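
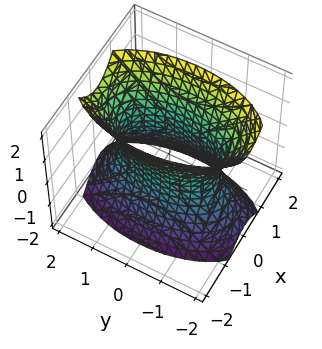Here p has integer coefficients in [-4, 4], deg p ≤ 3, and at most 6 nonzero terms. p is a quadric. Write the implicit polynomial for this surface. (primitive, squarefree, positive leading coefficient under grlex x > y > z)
The degree is 2 — one connected sheet with a waist; a quadric.
Symmetries: mirror symmetry x ↦ −x ⇒ only even powers of x; mirror symmetry y ↦ −y ⇒ only even powers of y; the z ↦ −z reflection is a symmetry, so z appears only in even powers.
Against the integer gridlines: no z-intercept at any integer in the box.
Together with the visible shape, these determine p as stated.

3*x^2 + y^2 - z^2 - 2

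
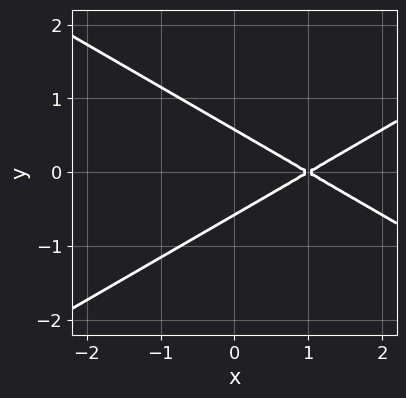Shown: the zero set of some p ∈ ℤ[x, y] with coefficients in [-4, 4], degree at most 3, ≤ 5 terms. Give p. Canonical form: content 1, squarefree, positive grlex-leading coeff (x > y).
x^2 - 3*y^2 - 2*x + 1

First, degree: a generic line meets the curve in up to 2 points, so deg p = 2.
Next, symmetries: the y ↦ −y reflection is a symmetry, so y appears only in even powers.
Then, from the visible intercepts: it meets the x-axis at x = 1 (among the integer gridlines).
Finally, assembling these constraints gives the stated polynomial.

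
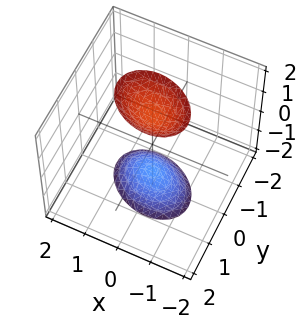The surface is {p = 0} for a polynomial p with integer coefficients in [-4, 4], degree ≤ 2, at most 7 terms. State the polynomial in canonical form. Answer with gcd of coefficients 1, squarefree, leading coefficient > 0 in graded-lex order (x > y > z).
2*x^2 + x*y + 3*y^2 - z^2 + 2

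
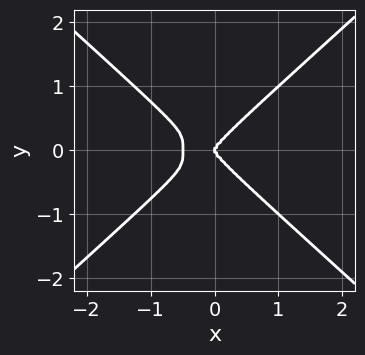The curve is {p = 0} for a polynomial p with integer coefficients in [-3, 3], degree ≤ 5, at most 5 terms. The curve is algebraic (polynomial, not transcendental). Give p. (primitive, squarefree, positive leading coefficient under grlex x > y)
2*x^4 - 3*y^4 + x^3

(a) deg p = 4. The shape is more complex than any degree-3 curve.
(b) Symmetries: it's symmetric under y → −y, forcing even powers of y.
(c) From the visible intercepts: one x-axis crossing is at x = 0; it meets the y-axis at y = 0 (among the integer gridlines).
(d) Solving for integer coefficients yields p as stated.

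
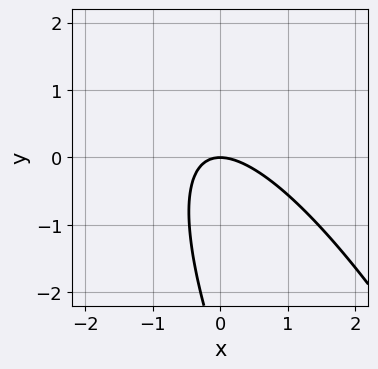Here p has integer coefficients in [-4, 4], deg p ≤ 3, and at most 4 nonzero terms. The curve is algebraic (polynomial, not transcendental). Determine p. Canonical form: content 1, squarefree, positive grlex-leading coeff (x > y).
3*x^2 + 3*x*y + y^2 + 3*y

deg p = 2. A generic line meets the curve in up to 2 points.
From the visible intercepts: it crosses the y-axis at the gridline y = 0; it meets the x-axis at x = 0 (among the integer gridlines).
Together with the visible shape, these determine p as stated.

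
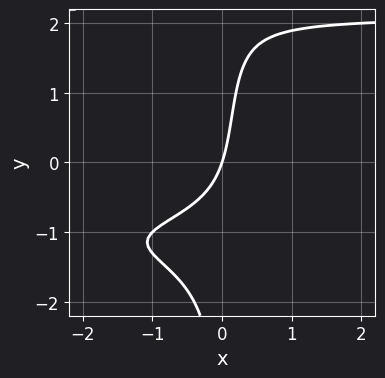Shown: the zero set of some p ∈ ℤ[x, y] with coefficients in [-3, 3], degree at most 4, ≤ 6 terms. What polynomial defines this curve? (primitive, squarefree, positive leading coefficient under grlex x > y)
Degree: no degree-3 curve has this shape, so deg p = 4.
From the visible intercepts: it meets the x-axis at x = 0 (among the integer gridlines); it crosses the y-axis at the gridline y = 0.
These observations pin down the coefficients.

x*y^3 - 3*x*y - 3*x + y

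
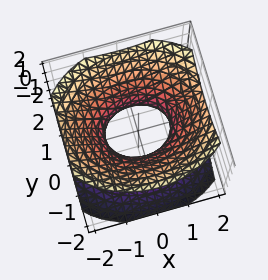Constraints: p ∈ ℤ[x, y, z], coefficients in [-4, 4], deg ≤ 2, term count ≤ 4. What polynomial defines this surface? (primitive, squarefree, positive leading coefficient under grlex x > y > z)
2*x^2 + 3*y^2 - 3*z^2 - 2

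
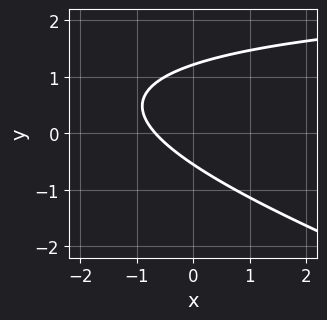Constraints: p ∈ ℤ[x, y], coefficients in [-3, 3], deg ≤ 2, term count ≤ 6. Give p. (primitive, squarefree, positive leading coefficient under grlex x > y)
(a) The degree is 2 — no degree-1 curve has this shape.
(b) The integer polynomial consistent with all of this is the stated p.

x*y + 3*y^2 - 3*x - 2*y - 2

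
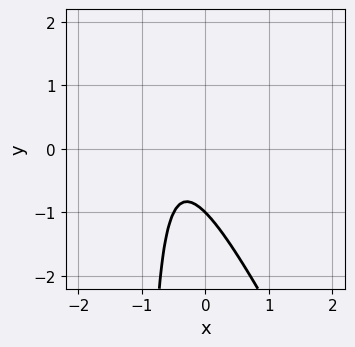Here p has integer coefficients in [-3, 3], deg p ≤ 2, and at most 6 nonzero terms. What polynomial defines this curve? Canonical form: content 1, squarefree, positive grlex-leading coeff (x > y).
1. Degree: a generic line meets the curve in up to 2 points, so deg p = 2.
2. Checking where it meets the axes: one y-axis crossing is at y = -1; no x-intercept at any integer in the box.
3. Putting this together gives p.

2*x^2 + x*y + 2*x + y + 1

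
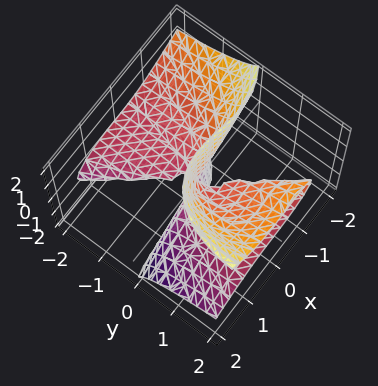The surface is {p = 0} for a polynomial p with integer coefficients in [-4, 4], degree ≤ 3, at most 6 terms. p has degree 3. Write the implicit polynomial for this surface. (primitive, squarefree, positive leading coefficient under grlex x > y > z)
x^3 + x^2*z + y^2*z - 2*y*z^2

First, deg p = 3.
Then, checking where it meets the axes: one x-axis crossing is at x = 0; every point of the y-axis in the box is on the surface; the visible z-axis segment lies entirely on the surface.
Finally, matching integer coefficients to the picture gives p.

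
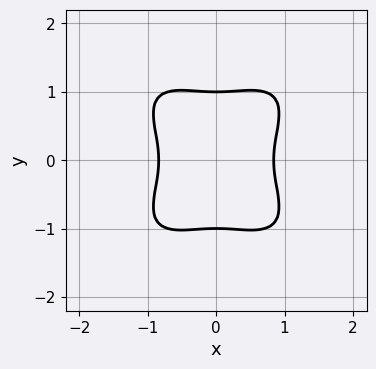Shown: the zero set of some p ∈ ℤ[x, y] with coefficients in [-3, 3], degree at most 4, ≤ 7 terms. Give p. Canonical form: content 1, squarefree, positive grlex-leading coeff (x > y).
Degree: the shape is more complex than any degree-3 curve, so deg p = 4.
Symmetries: mirror symmetry y ↦ −y ⇒ only even powers of y; the x ↦ −x reflection is a symmetry, so x appears only in even powers.
Against the integer gridlines: the y-axis gridline crossings are at y ∈ {-1, 1}.
These observations pin down the coefficients.

2*x^4 - x^2*y^2 + 2*y^4 - y^2 - 1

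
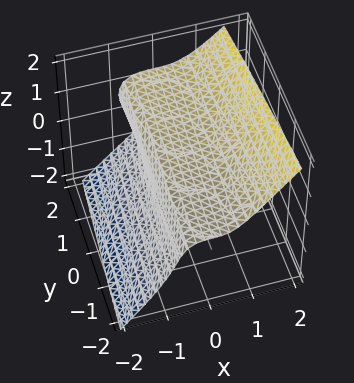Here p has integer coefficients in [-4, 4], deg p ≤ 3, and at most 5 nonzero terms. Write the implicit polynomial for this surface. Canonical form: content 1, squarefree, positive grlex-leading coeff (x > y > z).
1. Degree: the shape is more complex than any degree-2 surface, so deg p = 3.
2. Reading off the gridlines: it misses every integer gridline on the y-axis.
3. Solving for integer coefficients yields p as stated.

3*x^3 - 2*z^3 + y*z + 1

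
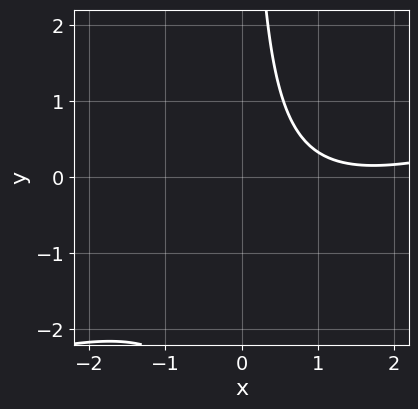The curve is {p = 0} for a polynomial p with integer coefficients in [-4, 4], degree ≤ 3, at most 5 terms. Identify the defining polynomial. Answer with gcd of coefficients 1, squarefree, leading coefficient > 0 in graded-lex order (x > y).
First, deg p = 2. No degree-1 curve has this shape.
Then, from the axis intercepts and sections: it misses every integer gridline on the y-axis; no x-intercept at any integer in the box.
Finally, solving for integer coefficients yields p as stated.

x^2 - 3*x*y - 3*x + 3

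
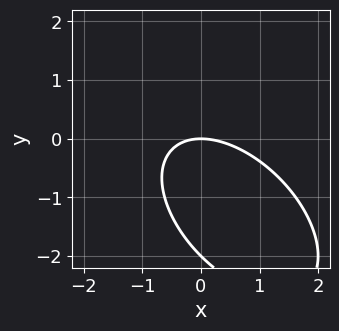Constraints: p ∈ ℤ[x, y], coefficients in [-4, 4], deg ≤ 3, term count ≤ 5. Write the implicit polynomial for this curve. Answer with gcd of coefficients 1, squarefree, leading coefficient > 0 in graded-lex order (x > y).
x^2 + x*y + y^2 + 2*y

First, deg p = 2. A generic line meets the curve in up to 2 points.
Next, observable constraints: the y-axis gridline crossings are at y ∈ {-2, 0}; it crosses the x-axis at the gridline x = 0.
Finally, putting this together gives p.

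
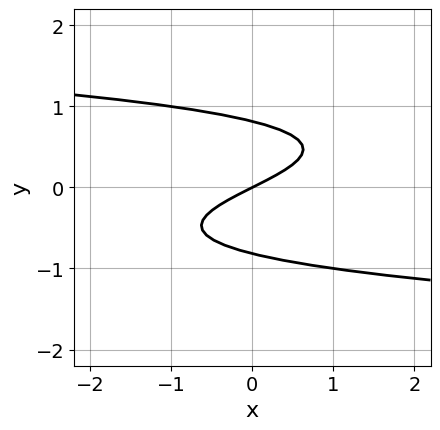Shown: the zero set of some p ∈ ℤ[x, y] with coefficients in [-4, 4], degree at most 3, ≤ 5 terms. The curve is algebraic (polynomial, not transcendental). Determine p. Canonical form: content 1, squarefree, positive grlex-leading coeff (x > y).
3*y^3 + x - 2*y

(a) Degree: the shape is more complex than any degree-2 curve, so deg p = 3.
(b) From the axis intercepts and sections: one y-axis crossing is at y = 0; it crosses the x-axis at the gridline x = 0.
(c) Assembling these constraints gives the stated polynomial.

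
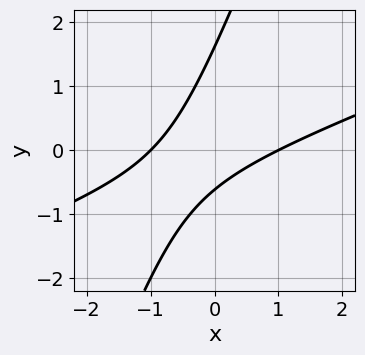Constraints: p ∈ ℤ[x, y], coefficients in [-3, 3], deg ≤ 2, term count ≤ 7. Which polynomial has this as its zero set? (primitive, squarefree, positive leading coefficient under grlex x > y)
(a) deg p = 2. The shape is more complex than any degree-1 curve.
(b) Reading off the gridlines: the x-axis gridline crossings are at x ∈ {-1, 1}.
(c) Solving for integer coefficients yields p as stated.

x^2 - 3*x*y + y^2 - y - 1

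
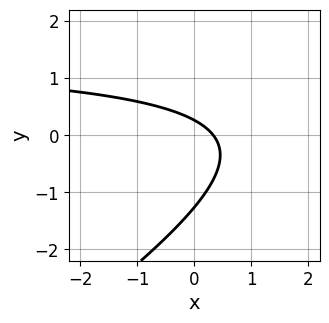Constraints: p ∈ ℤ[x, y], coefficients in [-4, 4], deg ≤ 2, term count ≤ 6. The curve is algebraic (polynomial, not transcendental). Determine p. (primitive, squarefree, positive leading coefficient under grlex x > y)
First, the degree is 2 — no degree-1 curve has this shape.
Finally, putting this together gives p.

2*x*y - 3*y^2 - 3*x - 3*y + 1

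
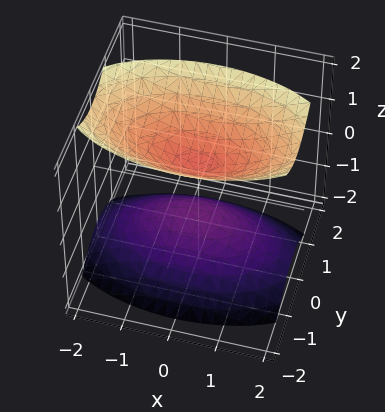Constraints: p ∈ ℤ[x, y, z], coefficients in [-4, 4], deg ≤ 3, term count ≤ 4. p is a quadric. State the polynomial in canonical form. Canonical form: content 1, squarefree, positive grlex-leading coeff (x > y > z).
x^2 + 3*y^2 - 2*z^2 + 1

1. The picture has 2 separate pieces.
2. deg p = 2.
3. Symmetries: mirror symmetry z ↦ −z ⇒ only even powers of z; mirror symmetry y ↦ −y ⇒ only even powers of y; the x ↦ −x reflection is a symmetry, so x appears only in even powers.
4. Checking where it meets the axes: the surface avoids every integer x-axis point in the box; it misses every integer gridline on the y-axis.
5. Assembling these constraints gives the stated polynomial.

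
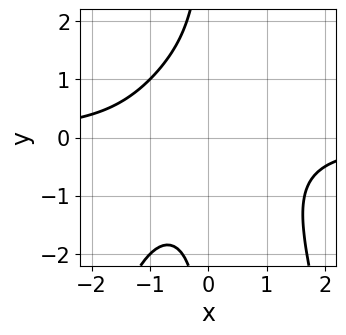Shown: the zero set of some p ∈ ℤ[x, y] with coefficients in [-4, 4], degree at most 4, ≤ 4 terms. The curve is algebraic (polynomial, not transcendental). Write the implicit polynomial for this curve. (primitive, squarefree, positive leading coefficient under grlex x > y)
First, degree: the shape is more complex than any degree-3 curve, so deg p = 4.
Next, checking where it meets the axes: it misses every integer gridline on the y-axis; it misses every integer gridline on the x-axis.
Finally, these observations pin down the coefficients.

2*x^3*y + 2*x*y^2 + x^2 + 3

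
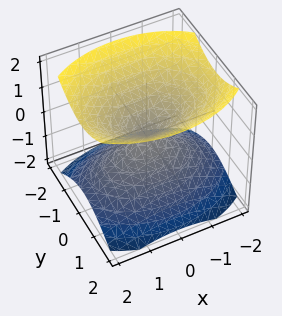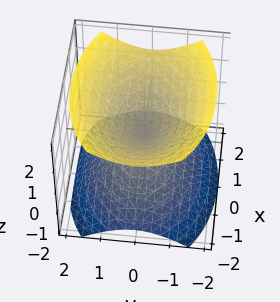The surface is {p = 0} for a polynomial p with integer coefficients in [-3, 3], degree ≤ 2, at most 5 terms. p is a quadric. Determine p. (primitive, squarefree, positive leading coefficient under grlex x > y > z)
x^2 + 2*y^2 - 2*z^2

The picture has 2 separate pieces. Treating them together as one polynomial.
deg p = 2. Two nappes meeting at a single point; a quadric.
Symmetries: it's symmetric under x → −x, forcing even powers of x; mirror symmetry z ↦ −z ⇒ only even powers of z; it's symmetric under y → −y, forcing even powers of y.
Checking where it meets the axes: one y-axis crossing is at y = 0; it meets the z-axis at z = 0 (among the integer gridlines); it meets the x-axis at x = 0 (among the integer gridlines).
Solving for integer coefficients yields p as stated.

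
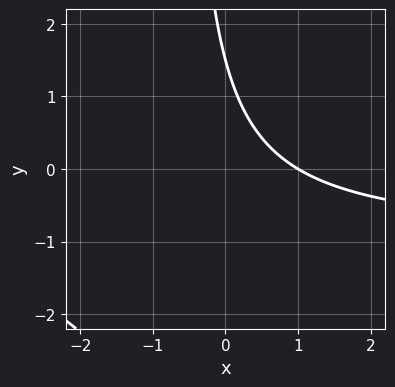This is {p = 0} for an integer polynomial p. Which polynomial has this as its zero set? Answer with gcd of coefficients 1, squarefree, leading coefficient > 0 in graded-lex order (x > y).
1. The degree is 2 — no degree-1 curve has this shape.
2. Against the integer gridlines: it meets the x-axis at x = 1 (among the integer gridlines).
3. Matching integer coefficients to the picture gives p.

3*x*y + 3*x + 2*y - 3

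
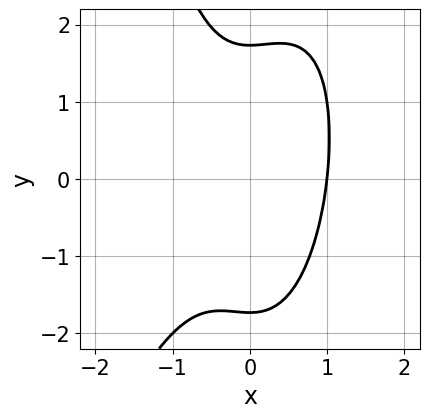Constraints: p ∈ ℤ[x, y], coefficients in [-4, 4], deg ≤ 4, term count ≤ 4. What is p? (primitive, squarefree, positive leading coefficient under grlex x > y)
First, deg p = 3. No degree-2 curve has this shape.
Then, from the visible intercepts: one x-axis crossing is at x = 1.
Finally, solving for integer coefficients yields p as stated.

3*x^3 - x^2*y + y^2 - 3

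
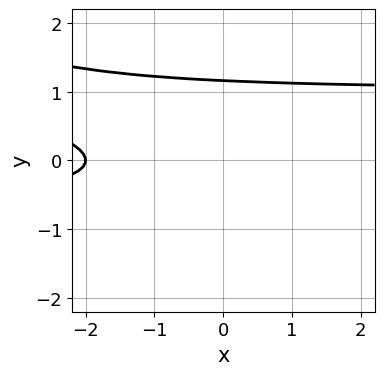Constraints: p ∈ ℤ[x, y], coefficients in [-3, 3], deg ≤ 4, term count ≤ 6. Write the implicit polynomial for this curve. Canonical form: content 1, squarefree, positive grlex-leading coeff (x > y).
x*y^2 + 3*y^3 - 2*y^2 - x - 2

(a) Degree: the shape is more complex than any degree-2 curve, so deg p = 3.
(b) Observable constraints: it meets the x-axis at x = -2 (among the integer gridlines).
(c) Putting this together gives p.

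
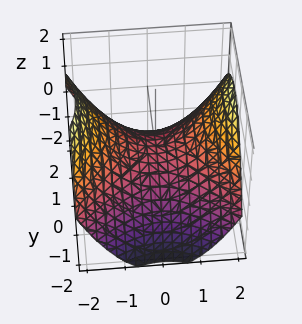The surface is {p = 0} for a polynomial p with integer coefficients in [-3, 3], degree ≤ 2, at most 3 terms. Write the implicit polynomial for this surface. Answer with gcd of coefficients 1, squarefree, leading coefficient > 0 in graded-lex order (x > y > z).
x^2 - y^2 - 2*z

(a) deg p = 2. A hyperbolic paraboloid; a quadric.
(b) Symmetries: mirror symmetry x ↦ −x ⇒ only even powers of x; mirror symmetry y ↦ −y ⇒ only even powers of y.
(c) Observable constraints: one z-axis crossing is at z = 0; it meets the x-axis at x = 0 (among the integer gridlines); one y-axis crossing is at y = 0.
(d) These observations pin down the coefficients.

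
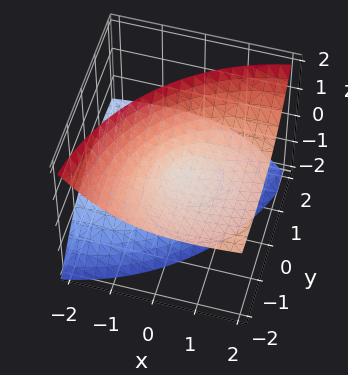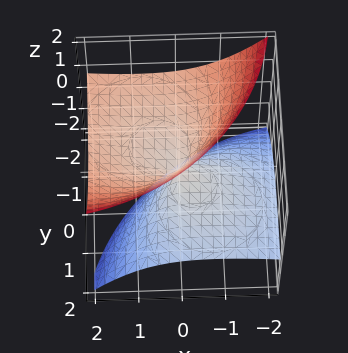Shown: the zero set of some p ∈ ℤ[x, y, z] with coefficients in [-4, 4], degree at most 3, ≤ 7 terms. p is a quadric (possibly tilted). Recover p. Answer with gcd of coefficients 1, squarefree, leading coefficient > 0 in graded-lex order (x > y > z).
x^2 - 3*x*z + y^2 + 3*y*z - 2*z^2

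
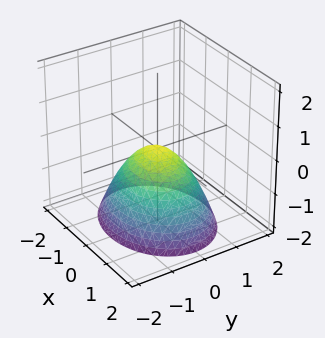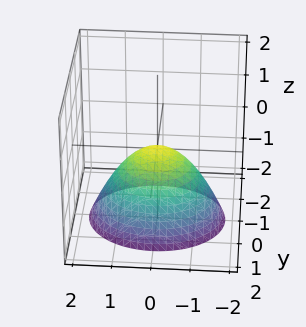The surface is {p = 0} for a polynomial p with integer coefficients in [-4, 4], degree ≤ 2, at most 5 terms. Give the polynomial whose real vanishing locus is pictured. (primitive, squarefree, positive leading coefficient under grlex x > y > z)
2*x^2 + 3*y^2 + 3*z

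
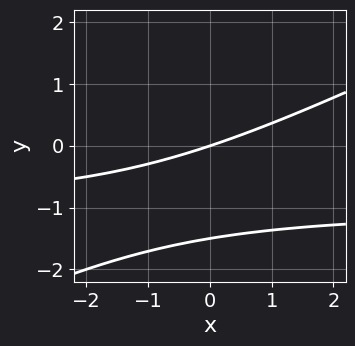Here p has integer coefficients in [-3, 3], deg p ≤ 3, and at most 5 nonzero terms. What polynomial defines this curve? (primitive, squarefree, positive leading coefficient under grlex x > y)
x*y - 2*y^2 + x - 3*y

(a) The degree is 2 — no degree-1 curve has this shape.
(b) Against the integer gridlines: it meets the y-axis at y = 0 (among the integer gridlines); it meets the x-axis at x = 0 (among the integer gridlines).
(c) Together with the visible shape, these determine p as stated.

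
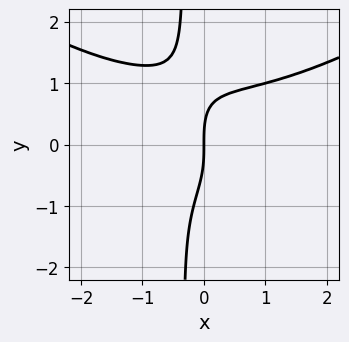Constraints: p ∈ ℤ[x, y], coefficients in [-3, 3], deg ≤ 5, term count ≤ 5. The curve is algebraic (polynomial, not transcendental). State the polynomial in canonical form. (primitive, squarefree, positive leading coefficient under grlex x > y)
deg p = 4. The shape is more complex than any degree-3 curve.
From the visible intercepts: it meets the x-axis at x = 0 (among the integer gridlines); it meets the y-axis at y = 0 (among the integer gridlines).
Assembling these constraints gives the stated polynomial.

x^3*y - 3*x*y^3 - y^3 + 3*x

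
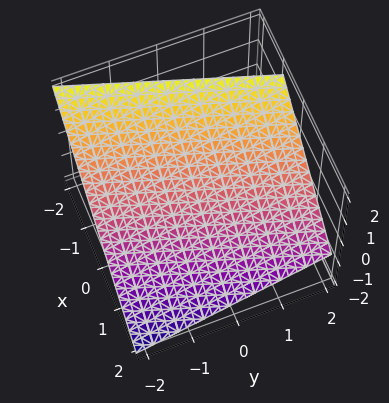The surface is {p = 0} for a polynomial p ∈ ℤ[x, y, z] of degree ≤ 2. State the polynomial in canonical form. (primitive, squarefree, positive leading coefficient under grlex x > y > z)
(a) The degree is 1 — every cross-section is a straight line — this is a plane.
(b) From the visible intercepts: one y-axis crossing is at y = -2.
(c) Solving for integer coefficients yields p as stated.

3*x - y + 3*z - 2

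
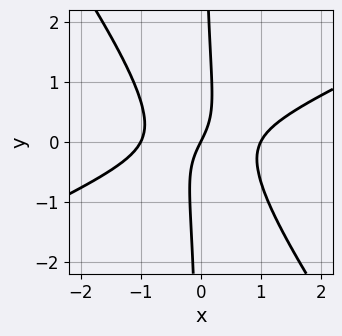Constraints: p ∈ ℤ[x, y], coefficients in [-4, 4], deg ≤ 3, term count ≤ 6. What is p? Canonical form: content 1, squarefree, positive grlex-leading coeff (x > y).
2*x^3 - 3*x^2*y - 3*x*y^2 - 2*x + y

Degree: a generic line meets the curve in up to 3 points, so deg p = 3.
Reading off the gridlines: the x-axis gridline crossings are at x ∈ {-1, 0, 1}; it meets the y-axis at y = 0 (among the integer gridlines).
Assembling these constraints gives the stated polynomial.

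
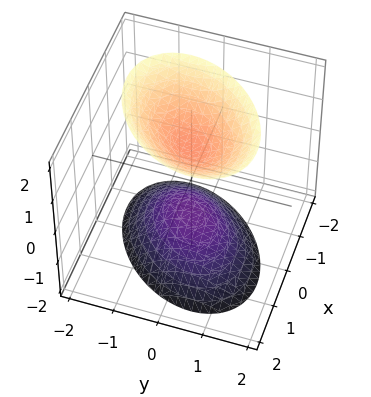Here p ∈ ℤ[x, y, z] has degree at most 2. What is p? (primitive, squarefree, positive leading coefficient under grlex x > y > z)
3*x^2 - 2*x*y + 3*y^2 - 2*z^2 + 2

(a) There are 2 components. They look like related sheets of one shape, so recover p as a whole.
(b) The degree is 2 — the shape is more complex than any degree-1 surface.
(c) Checking where it meets the axes: it misses every integer gridline on the y-axis; the surface avoids every integer x-axis point in the box; among the integer gridlines, it crosses the z-axis at z ∈ {-1, 1}.
(d) The integer polynomial consistent with all of this is the stated p.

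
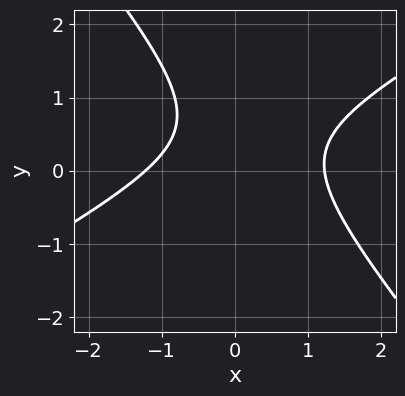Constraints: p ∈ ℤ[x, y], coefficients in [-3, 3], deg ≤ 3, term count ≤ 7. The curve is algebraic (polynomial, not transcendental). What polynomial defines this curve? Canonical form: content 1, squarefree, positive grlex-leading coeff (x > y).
(a) Degree: a generic line meets the curve in up to 2 points, so deg p = 2.
(b) From the axis intercepts and sections: the curve avoids every integer y-axis point in the box.
(c) Putting this together gives p.

2*x^2 - 2*x*y - 3*y^2 + 3*y - 3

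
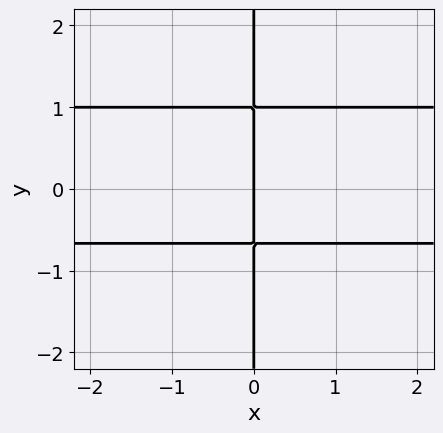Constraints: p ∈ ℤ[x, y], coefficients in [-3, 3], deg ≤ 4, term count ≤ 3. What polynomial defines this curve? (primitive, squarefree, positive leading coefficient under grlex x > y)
3*x*y^2 - x*y - 2*x

First, the degree is 3 — the shape is more complex than any degree-2 curve.
Then, from the axis intercepts and sections: one x-axis crossing is at x = 0; the visible y-axis segment lies entirely on the curve.
Finally, the integer polynomial consistent with all of this is the stated p.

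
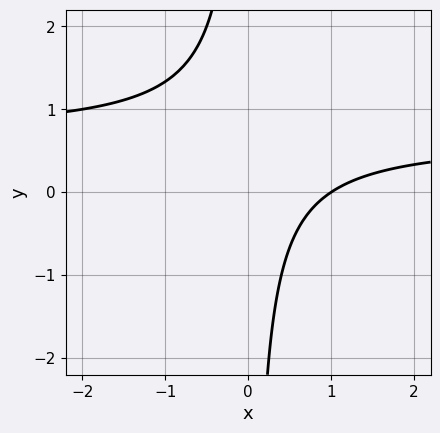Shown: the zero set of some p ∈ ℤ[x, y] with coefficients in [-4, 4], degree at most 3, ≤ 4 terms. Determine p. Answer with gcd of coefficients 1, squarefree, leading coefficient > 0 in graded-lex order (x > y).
3*x*y - 2*x + 2

(a) The degree is 2 — no degree-1 curve has this shape.
(b) Against the integer gridlines: one x-axis crossing is at x = 1; the curve avoids every integer y-axis point in the box.
(c) Matching integer coefficients to the picture gives p.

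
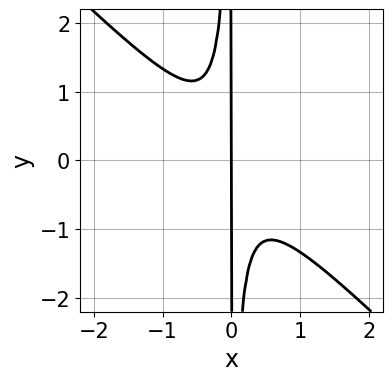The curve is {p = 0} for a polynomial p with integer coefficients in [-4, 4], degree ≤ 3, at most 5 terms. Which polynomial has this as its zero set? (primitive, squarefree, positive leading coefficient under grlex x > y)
3*x^3 + 3*x^2*y + x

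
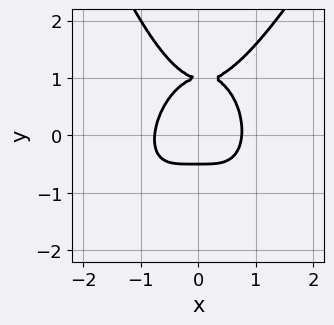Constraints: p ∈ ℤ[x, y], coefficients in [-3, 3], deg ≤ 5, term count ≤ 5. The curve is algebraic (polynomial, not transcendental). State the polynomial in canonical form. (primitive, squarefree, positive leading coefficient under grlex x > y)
First, deg p = 4.
Then, from the visible intercepts: it meets the y-axis at y = 1 (among the integer gridlines).
Finally, fitting integer coefficients to these (and the overall shape) gives p.

3*x^4 - x^3*y - 2*y^3 + 3*y^2 - 1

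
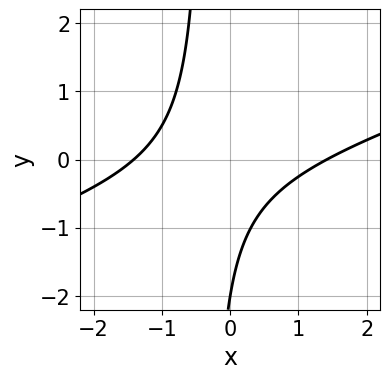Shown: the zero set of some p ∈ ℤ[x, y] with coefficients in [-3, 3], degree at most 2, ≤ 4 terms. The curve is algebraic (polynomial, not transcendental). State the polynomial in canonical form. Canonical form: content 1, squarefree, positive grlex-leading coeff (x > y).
x^2 - 3*x*y - y - 2

(a) The degree is 2 — the shape is more complex than any degree-1 curve.
(b) From the visible intercepts: it crosses the y-axis at the gridline y = -2.
(c) Matching integer coefficients to the picture gives p.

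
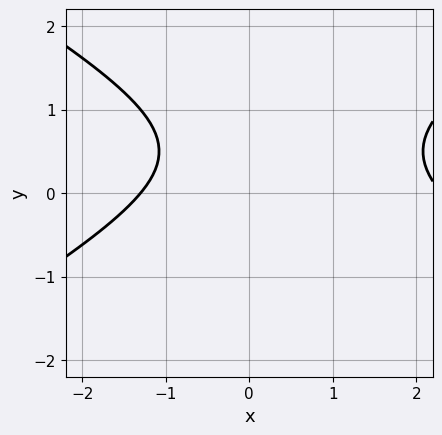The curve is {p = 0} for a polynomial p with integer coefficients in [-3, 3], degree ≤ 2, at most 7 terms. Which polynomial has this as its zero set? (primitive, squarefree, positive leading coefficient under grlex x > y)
x^2 - 3*y^2 - x + 3*y - 3

1. Degree: the shape is more complex than any degree-1 curve, so deg p = 2.
2. From the axis intercepts and sections: no y-intercept at any integer in the box.
3. The integer polynomial consistent with all of this is the stated p.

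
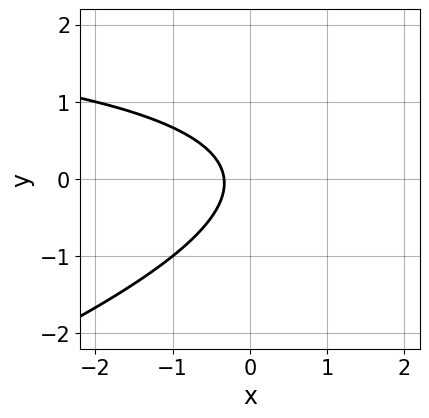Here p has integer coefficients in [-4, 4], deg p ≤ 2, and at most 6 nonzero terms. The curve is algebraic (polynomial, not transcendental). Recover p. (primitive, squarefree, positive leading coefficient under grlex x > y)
x*y - 3*y^2 - 3*x - 1

The degree is 2 — no degree-1 curve has this shape.
Checking where it meets the axes: no y-intercept at any integer in the box.
Putting this together gives p.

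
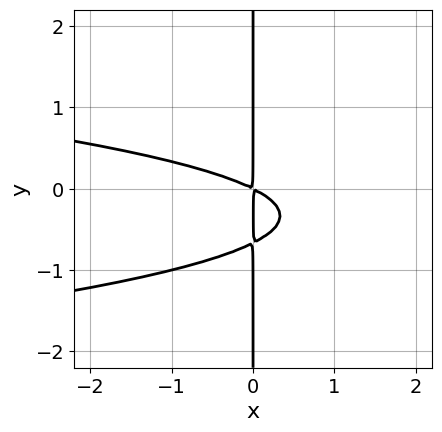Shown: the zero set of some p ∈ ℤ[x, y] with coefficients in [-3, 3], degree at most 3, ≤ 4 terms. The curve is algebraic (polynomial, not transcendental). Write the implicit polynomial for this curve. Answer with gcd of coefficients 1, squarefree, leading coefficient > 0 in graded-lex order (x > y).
1. Degree: a generic line meets the curve in up to 3 points, so deg p = 3.
2. Reading off the gridlines: the visible y-axis segment lies entirely on the curve.
3. Putting this together gives p.

3*x*y^2 + x^2 + 2*x*y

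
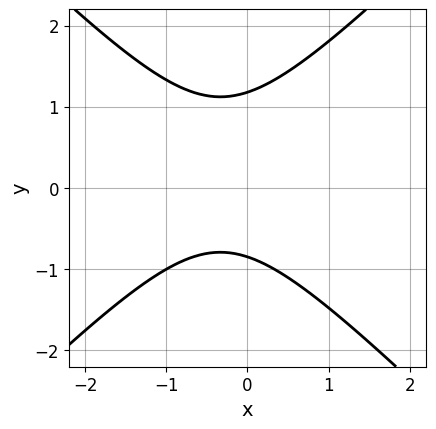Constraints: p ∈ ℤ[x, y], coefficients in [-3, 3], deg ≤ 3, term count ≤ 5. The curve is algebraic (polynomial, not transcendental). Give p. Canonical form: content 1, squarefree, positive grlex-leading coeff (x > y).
(a) deg p = 2. A generic line meets the curve in up to 2 points.
(b) From the axis intercepts and sections: no x-intercept at any integer in the box.
(c) Putting this together gives p.

3*x^2 - 3*y^2 + 2*x + y + 3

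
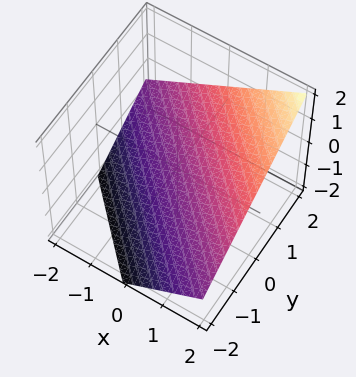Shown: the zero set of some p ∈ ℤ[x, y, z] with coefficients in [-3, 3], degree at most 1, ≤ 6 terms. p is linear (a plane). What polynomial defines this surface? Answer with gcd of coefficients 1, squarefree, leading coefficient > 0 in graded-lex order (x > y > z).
2*x + 2*y - 3*z - 2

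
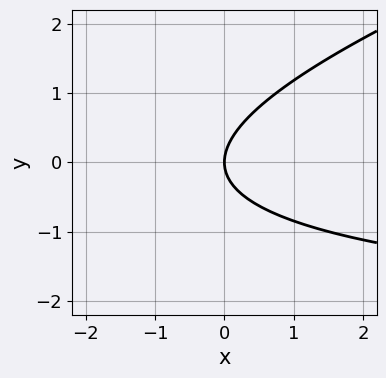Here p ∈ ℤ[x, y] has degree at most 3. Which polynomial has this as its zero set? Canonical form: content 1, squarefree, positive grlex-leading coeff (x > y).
Degree: a generic line meets the curve in up to 2 points, so deg p = 2.
Checking where it meets the axes: one y-axis crossing is at y = 0; one x-axis crossing is at x = 0.
Together with the visible shape, these determine p as stated.

x*y - 3*y^2 + 3*x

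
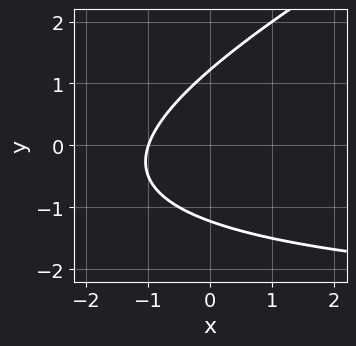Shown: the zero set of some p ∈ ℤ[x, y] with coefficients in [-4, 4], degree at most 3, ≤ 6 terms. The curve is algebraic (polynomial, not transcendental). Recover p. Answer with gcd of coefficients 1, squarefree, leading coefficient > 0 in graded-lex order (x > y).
x*y - 2*y^2 + 3*x + 3

Degree: a generic line meets the curve in up to 2 points, so deg p = 2.
Reading off the gridlines: it meets the x-axis at x = -1 (among the integer gridlines).
These observations pin down the coefficients.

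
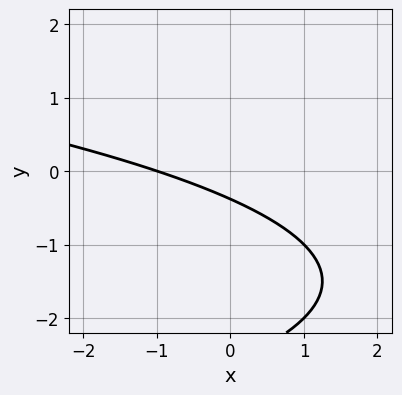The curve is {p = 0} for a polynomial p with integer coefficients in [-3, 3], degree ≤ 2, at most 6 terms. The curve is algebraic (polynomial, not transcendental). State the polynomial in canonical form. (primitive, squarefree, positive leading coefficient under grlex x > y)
First, the degree is 2 — no degree-1 curve has this shape.
Next, from the visible intercepts: one x-axis crossing is at x = -1.
Finally, these observations pin down the coefficients.

y^2 + x + 3*y + 1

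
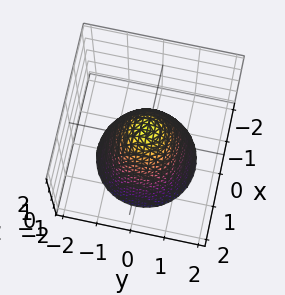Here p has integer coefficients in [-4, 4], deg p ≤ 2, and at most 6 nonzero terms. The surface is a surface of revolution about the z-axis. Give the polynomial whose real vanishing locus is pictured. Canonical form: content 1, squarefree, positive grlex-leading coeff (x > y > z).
3*x^2 + 3*y^2 + 2*z - 2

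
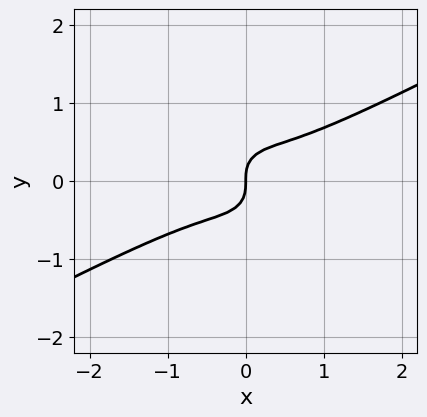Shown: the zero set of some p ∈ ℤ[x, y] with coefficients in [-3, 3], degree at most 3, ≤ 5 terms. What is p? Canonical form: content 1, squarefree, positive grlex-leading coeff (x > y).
1. deg p = 3.
2. Against the integer gridlines: it meets the y-axis at y = 0 (among the integer gridlines); it meets the x-axis at x = 0 (among the integer gridlines).
3. Matching integer coefficients to the picture gives p.

2*x^3 - 3*x^2*y - 3*y^3 + x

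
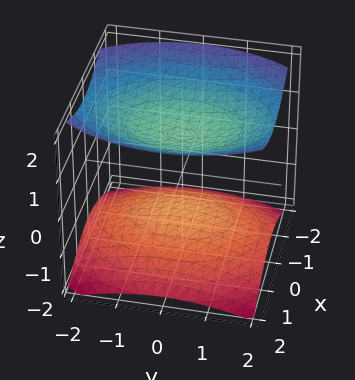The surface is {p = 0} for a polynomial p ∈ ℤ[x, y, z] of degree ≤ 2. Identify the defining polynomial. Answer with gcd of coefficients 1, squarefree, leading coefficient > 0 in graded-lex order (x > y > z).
2*x^2 + y^2 - 3*z^2 + 3

(a) The picture has 2 separate pieces. Treating them together as one polynomial.
(b) deg p = 2. Two sheets facing apart; a quadric.
(c) Symmetries: the y ↦ −y reflection is a symmetry, so y appears only in even powers; mirror symmetry x ↦ −x ⇒ only even powers of x; mirror symmetry z ↦ −z ⇒ only even powers of z.
(d) Against the integer gridlines: no x-intercept at any integer in the box; it misses every integer gridline on the y-axis; among the integer gridlines, it crosses the z-axis at z ∈ {-1, 1}.
(e) Assembling these constraints gives the stated polynomial.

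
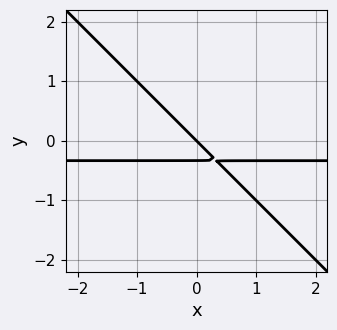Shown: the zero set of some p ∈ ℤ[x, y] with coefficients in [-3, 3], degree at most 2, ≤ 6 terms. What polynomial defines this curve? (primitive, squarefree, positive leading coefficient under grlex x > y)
First, deg p = 2. The shape is more complex than any degree-1 curve.
Next, from the visible intercepts: it meets the y-axis at y = 0 (among the integer gridlines); it crosses the x-axis at the gridline x = 0.
Finally, assembling these constraints gives the stated polynomial.

3*x*y + 3*y^2 + x + y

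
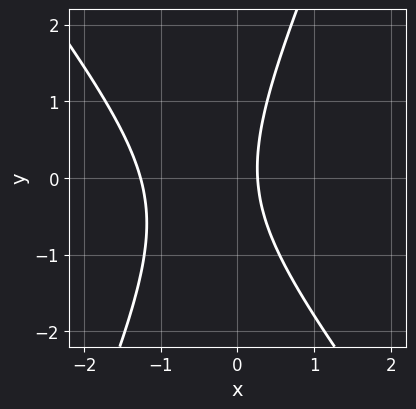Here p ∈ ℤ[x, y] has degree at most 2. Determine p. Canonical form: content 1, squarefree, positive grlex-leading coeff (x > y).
1. deg p = 2. No degree-1 curve has this shape.
2. Against the integer gridlines: the curve avoids every integer y-axis point in the box.
3. The integer polynomial consistent with all of this is the stated p.

3*x^2 + x*y - y^2 + 3*x - 1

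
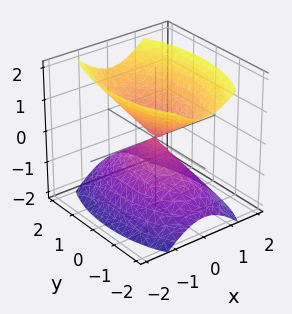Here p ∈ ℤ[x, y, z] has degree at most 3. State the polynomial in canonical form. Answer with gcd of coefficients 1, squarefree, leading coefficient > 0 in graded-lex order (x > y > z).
3*x^2 + y^2 - 2*z^2

I count 2 distinct pieces. They look like related sheets of one shape, so recover p as a whole.
Degree: two nappes meeting at a single point; a quadric, so deg p = 2.
Symmetries: it's symmetric under y → −y, forcing even powers of y; the z ↦ −z reflection is a symmetry, so z appears only in even powers; the x ↦ −x reflection is a symmetry, so x appears only in even powers.
Checking where it meets the axes: it meets the z-axis at z = 0 (among the integer gridlines); it meets the x-axis at x = 0 (among the integer gridlines); one y-axis crossing is at y = 0.
Matching integer coefficients to the picture gives p.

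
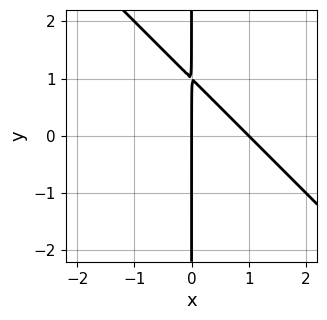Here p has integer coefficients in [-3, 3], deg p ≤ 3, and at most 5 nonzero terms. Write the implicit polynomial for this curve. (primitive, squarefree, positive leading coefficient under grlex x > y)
x^2 + x*y - x

(a) deg p = 2.
(b) Against the integer gridlines: the x-axis gridline crossings are at x ∈ {0, 1}; every point of the y-axis in the box is on the curve.
(c) Solving for integer coefficients yields p as stated.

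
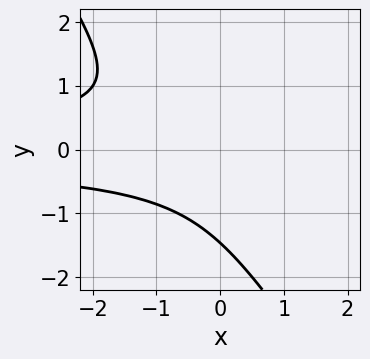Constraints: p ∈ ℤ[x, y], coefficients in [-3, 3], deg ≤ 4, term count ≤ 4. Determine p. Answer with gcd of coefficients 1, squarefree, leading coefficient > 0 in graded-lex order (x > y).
First, degree: no degree-2 curve has this shape, so deg p = 3.
Next, observable constraints: no x-intercept at any integer in the box.
Finally, solving for integer coefficients yields p as stated.

3*x*y^2 + 2*y^3 + 2*y^2 + 2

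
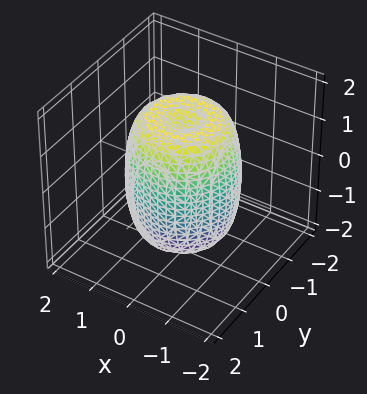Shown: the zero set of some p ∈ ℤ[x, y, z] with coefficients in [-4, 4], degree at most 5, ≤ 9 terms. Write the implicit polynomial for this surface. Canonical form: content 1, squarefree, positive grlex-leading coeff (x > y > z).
2*x^4 + 4*x^2*y^2 + 2*y^4 - 2*x^2 - 2*y^2 + z^2 - 2

(a) The degree is 4 — a generic line meets the surface in up to 4 points.
(b) By symmetry, the surface is invariant under rotation about z: p = q(x² + y², z).
(c) Observable constraints: a circular section at z = 1 has radius between 1 and 2.
(d) Fitting integer coefficients to these (and the overall shape) gives p.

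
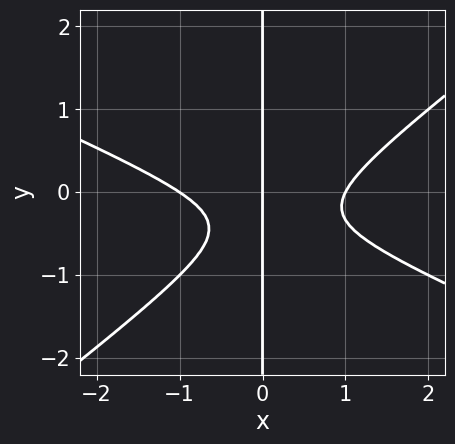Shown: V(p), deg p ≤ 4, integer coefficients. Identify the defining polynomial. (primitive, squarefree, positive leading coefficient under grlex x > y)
x^3 + x^2*y - 3*x*y^2 - 2*x*y - x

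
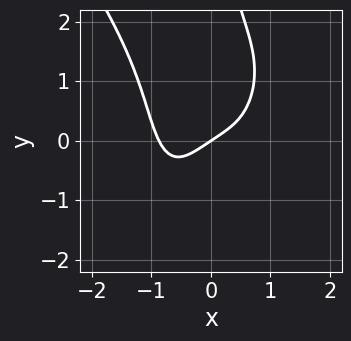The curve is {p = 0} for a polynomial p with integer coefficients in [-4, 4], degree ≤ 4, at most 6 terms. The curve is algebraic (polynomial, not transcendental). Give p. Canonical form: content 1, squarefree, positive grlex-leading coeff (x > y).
1. Degree: a generic line meets the curve in up to 4 points, so deg p = 4.
2. Checking where it meets the axes: it crosses the y-axis at the gridline y = 0; it crosses the x-axis at the gridline x = 0.
3. Matching integer coefficients to the picture gives p.

3*x^4 + x*y^3 + 2*x - 3*y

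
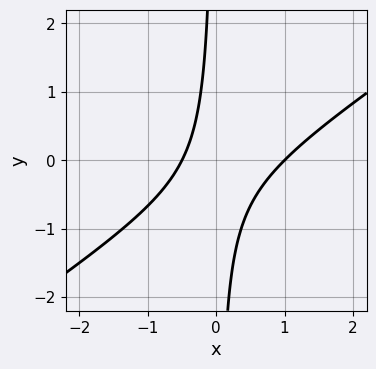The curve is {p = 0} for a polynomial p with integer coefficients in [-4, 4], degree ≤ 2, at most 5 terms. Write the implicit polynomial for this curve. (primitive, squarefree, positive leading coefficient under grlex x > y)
1. The degree is 2 — the shape is more complex than any degree-1 curve.
2. Checking where it meets the axes: the curve avoids every integer y-axis point in the box; it crosses the x-axis at the gridline x = 1.
3. Together with the visible shape, these determine p as stated.

2*x^2 - 3*x*y - x - 1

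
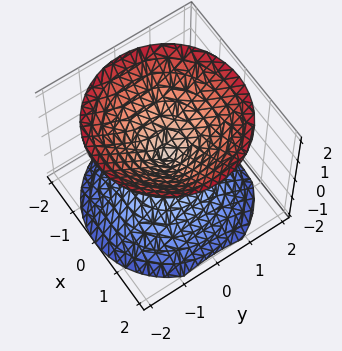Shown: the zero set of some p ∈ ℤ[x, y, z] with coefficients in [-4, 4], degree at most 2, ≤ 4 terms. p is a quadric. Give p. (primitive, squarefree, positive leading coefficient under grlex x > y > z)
x^2 + y^2 - z^2

(a) The picture has 2 separate pieces. They look like related sheets of one shape, so recover p as a whole.
(b) deg p = 2. Two nappes meeting at a single point; a quadric.
(c) Symmetry: the surface is invariant under rotation about z: p = q(x² + y², z); it's symmetric under z → −z, forcing even powers of z.
(d) From the visible intercepts: it meets the x-axis at x = 0 (among the integer gridlines); it meets the z-axis at z = 0 (among the integer gridlines); it meets the y-axis at y = 0 (among the integer gridlines); a circular section at z = 1 has radius exactly 1.
(e) Putting this together gives p.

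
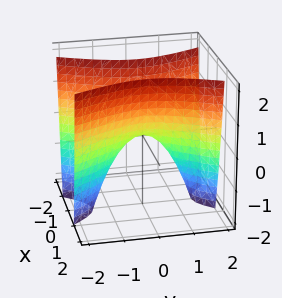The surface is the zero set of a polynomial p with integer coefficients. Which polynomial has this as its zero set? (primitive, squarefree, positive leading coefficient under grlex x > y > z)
3*x^2 - y^2 - z

(a) deg p = 2.
(b) Symmetries: it's symmetric under x → −x, forcing even powers of x; it's symmetric under y → −y, forcing even powers of y.
(c) Against the integer gridlines: it crosses the x-axis at the gridline x = 0; it meets the z-axis at z = 0 (among the integer gridlines); it crosses the y-axis at the gridline y = 0.
(d) Putting this together gives p.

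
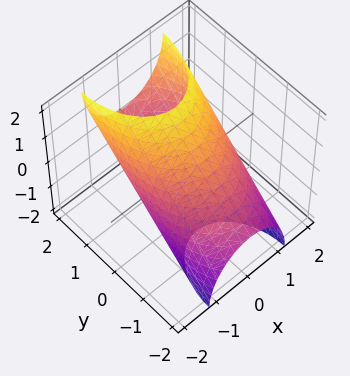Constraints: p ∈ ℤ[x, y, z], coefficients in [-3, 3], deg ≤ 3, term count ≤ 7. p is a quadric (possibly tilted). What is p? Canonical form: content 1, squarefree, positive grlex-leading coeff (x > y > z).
1. deg p = 2.
2. Putting this together gives p.

2*x^2 + y^2 - 2*y*z + z^2 - 3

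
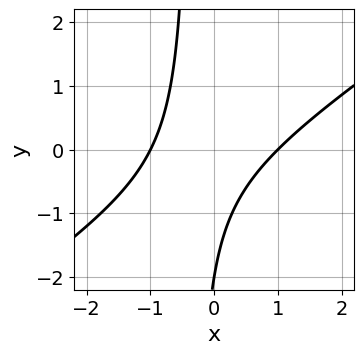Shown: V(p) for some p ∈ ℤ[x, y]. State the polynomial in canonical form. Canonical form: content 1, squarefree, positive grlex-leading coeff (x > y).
2*x^2 - 3*x*y - y - 2

1. Degree: a generic line meets the curve in up to 2 points, so deg p = 2.
2. Reading off the gridlines: it crosses the y-axis at the gridline y = -2; among the integer gridlines, it crosses the x-axis at x ∈ {-1, 1}.
3. Matching integer coefficients to the picture gives p.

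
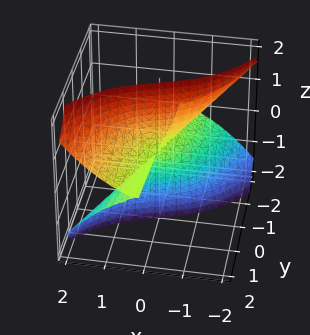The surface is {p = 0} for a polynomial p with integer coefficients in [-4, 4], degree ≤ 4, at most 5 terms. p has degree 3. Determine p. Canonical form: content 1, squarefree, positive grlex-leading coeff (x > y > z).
(a) deg p = 3.
(b) Checking where it meets the axes: it crosses the x-axis at the gridline x = 0; every point of the z-axis in the box is on the surface; every point of the y-axis in the box is on the surface.
(c) These observations pin down the coefficients.

x^3 + x*z^2 - 3*y*z^2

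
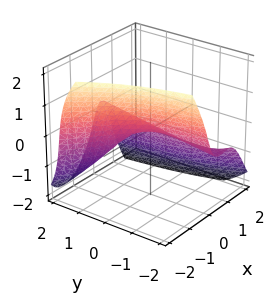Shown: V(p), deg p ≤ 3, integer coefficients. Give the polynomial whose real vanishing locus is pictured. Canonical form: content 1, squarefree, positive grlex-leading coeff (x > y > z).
3*x^3 + 3*x^2*y + z^3 - 2*x*y + 2*z

First, deg p = 3.
Next, from the visible intercepts: one x-axis crossing is at x = 0; the visible y-axis segment lies entirely on the surface; one z-axis crossing is at z = 0.
Finally, the integer polynomial consistent with all of this is the stated p.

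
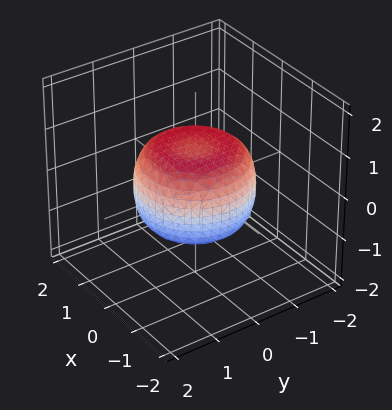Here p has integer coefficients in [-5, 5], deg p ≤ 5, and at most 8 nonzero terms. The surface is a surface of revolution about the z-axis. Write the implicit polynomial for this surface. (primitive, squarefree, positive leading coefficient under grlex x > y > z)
Degree: the shape is more complex than any degree-3 surface, so deg p = 4.
Symmetries: the z-axis is an axis of rotation, so x and y enter only as x² + y².
Observable constraints: a circular section at z = 0 has radius between 1 and 2.
Matching integer coefficients to the picture gives p.

2*x^4 + 4*x^2*y^2 + 2*y^4 - 2*x^2 - 2*y^2 + 3*z^2 - 2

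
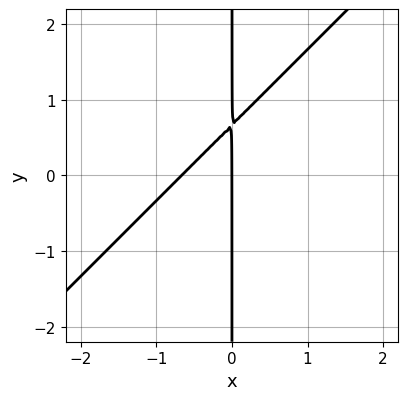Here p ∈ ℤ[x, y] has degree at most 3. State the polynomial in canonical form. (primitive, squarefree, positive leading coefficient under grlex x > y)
(a) The degree is 2 — a generic line meets the curve in up to 2 points.
(b) Against the integer gridlines: one x-axis crossing is at x = 0; every point of the y-axis in the box is on the curve.
(c) Together with the visible shape, these determine p as stated.

3*x^2 - 3*x*y + 2*x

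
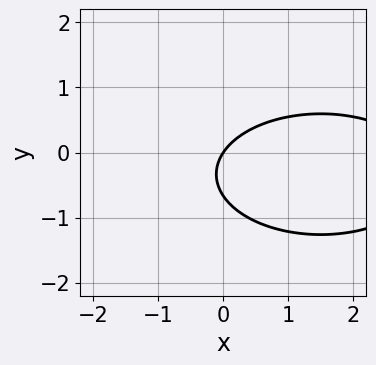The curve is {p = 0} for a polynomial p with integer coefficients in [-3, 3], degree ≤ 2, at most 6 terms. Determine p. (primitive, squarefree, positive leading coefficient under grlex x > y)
The degree is 2 — no degree-1 curve has this shape.
From the visible intercepts: it crosses the y-axis at the gridline y = 0; it meets the x-axis at x = 0 (among the integer gridlines).
Putting this together gives p.

x^2 + 3*y^2 - 3*x + 2*y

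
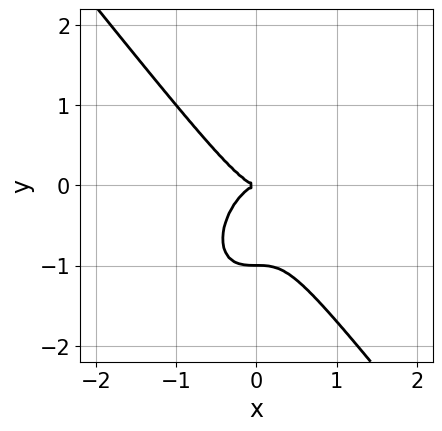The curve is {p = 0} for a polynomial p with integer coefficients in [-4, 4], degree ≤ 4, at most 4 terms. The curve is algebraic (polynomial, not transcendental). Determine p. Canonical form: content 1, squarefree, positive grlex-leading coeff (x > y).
2*x^3 + y^3 + y^2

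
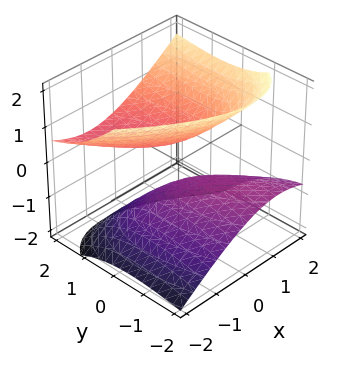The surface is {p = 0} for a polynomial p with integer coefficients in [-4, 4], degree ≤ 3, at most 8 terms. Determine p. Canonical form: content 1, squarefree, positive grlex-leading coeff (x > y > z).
(a) I count 2 distinct pieces.
(b) Degree: no degree-1 surface has this shape, so deg p = 2.
(c) Against the integer gridlines: the surface avoids every integer x-axis point in the box; no y-intercept at any integer in the box.
(d) Solving for integer coefficients yields p as stated.

2*x^2 + 2*x*y + y^2 - 3*y*z - 3*z^2 + 1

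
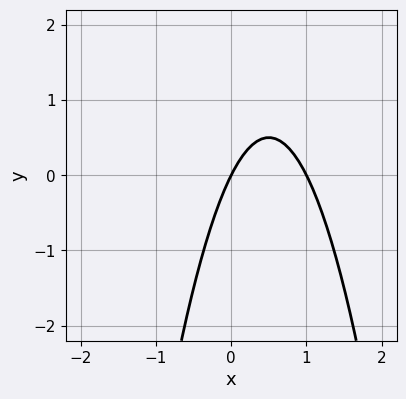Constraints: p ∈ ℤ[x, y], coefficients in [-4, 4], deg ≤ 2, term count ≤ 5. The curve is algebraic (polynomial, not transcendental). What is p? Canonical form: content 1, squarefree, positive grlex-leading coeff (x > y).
2*x^2 - 2*x + y

Degree: the shape is more complex than any degree-1 curve, so deg p = 2.
Reading off the gridlines: it meets the y-axis at y = 0 (among the integer gridlines); among the integer gridlines, it crosses the x-axis at x ∈ {0, 1}.
Matching integer coefficients to the picture gives p.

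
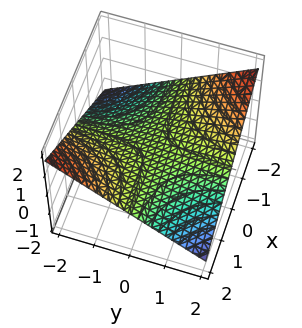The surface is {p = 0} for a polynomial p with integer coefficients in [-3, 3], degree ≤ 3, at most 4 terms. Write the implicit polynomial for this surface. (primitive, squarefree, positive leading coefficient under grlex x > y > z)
First, degree: a hyperbolic paraboloid; a quadric, so deg p = 2.
Next, from the axis intercepts and sections: it meets the z-axis at z = 0 (among the integer gridlines); the visible x-axis segment lies entirely on the surface; the visible y-axis segment lies entirely on the surface.
Finally, putting this together gives p.

x*y + 3*z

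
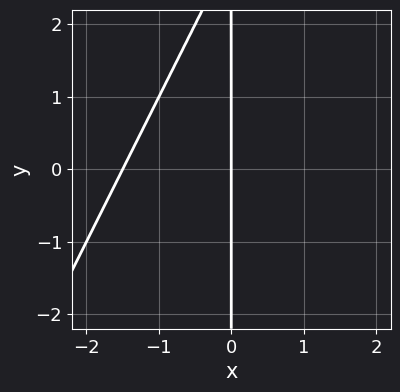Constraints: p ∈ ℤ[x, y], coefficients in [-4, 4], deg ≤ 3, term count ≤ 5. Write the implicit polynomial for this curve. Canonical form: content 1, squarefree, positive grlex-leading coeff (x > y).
The degree is 2 — no degree-1 curve has this shape.
From the axis intercepts and sections: it crosses the x-axis at the gridline x = 0; the visible y-axis segment lies entirely on the curve.
Assembling these constraints gives the stated polynomial.

2*x^2 - x*y + 3*x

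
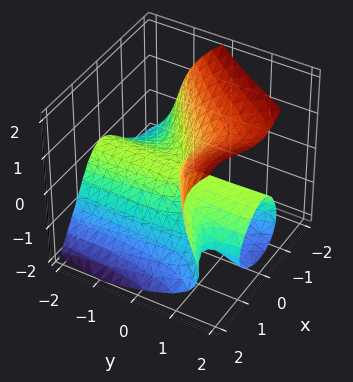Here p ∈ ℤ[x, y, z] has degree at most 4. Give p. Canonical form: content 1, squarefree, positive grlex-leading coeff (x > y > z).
(a) Degree: a generic line meets the surface in up to 3 points, so deg p = 3.
(b) Against the integer gridlines: it crosses the z-axis at the gridline z = 0; the visible y-axis segment lies entirely on the surface.
(c) Matching integer coefficients to the picture gives p.

2*x^3 - 3*x^2*y + 2*z^3 - 3*y*z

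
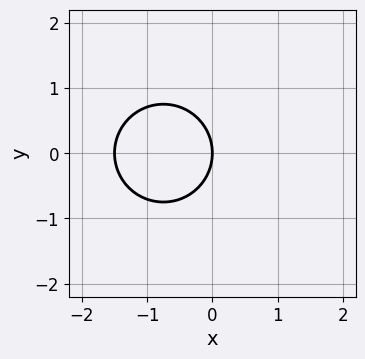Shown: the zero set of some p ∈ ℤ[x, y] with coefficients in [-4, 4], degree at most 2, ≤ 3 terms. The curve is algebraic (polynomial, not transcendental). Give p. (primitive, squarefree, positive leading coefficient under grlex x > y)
(a) The degree is 2 — no degree-1 curve has this shape.
(b) Symmetries: the y ↦ −y reflection is a symmetry, so y appears only in even powers.
(c) Checking where it meets the axes: it meets the y-axis at y = 0 (among the integer gridlines); it meets the x-axis at x = 0 (among the integer gridlines).
(d) Solving for integer coefficients yields p as stated.

2*x^2 + 2*y^2 + 3*x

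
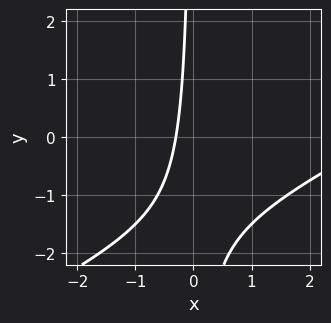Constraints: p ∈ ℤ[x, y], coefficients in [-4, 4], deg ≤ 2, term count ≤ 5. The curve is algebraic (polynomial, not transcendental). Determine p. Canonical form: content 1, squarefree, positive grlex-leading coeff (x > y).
(a) Degree: a generic line meets the curve in up to 2 points, so deg p = 2.
(b) From the axis intercepts and sections: no y-intercept at any integer in the box.
(c) Solving for integer coefficients yields p as stated.

x^2 - 2*x*y - 3*x - 1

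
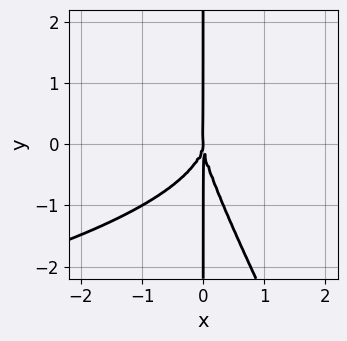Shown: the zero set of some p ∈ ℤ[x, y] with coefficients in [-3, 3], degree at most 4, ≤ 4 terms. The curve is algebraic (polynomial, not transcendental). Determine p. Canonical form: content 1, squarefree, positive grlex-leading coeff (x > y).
1. Degree: no degree-3 curve has this shape, so deg p = 4.
2. From the visible intercepts: the visible y-axis segment lies entirely on the curve; it meets the x-axis at x = 0 (among the integer gridlines).
3. Solving for integer coefficients yields p as stated.

2*x^2*y^2 + x*y^3 + 3*x^3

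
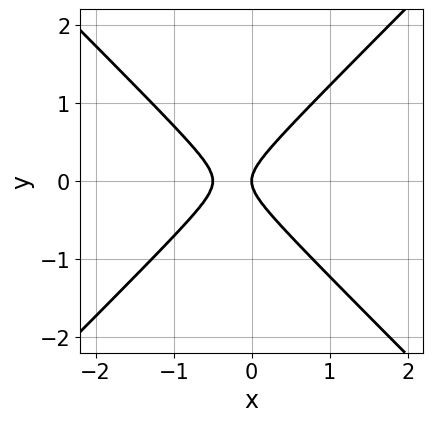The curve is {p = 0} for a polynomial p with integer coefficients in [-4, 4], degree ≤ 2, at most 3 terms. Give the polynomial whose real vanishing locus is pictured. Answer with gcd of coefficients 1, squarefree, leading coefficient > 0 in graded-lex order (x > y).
1. deg p = 2.
2. Symmetries: mirror symmetry y ↦ −y ⇒ only even powers of y.
3. Reading off the gridlines: it crosses the x-axis at the gridline x = 0; one y-axis crossing is at y = 0.
4. The integer polynomial consistent with all of this is the stated p.

2*x^2 - 2*y^2 + x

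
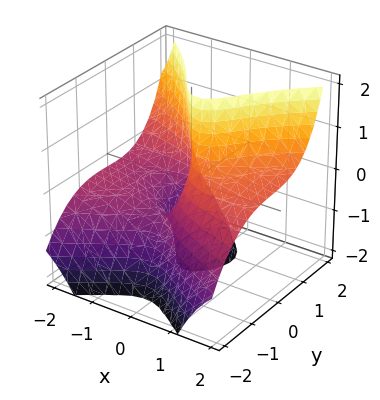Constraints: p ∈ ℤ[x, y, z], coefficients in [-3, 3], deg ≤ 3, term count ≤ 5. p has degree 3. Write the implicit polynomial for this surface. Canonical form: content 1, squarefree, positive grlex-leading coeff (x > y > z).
3*x^2*z - 2*y^3 - 2*y*z - 2*x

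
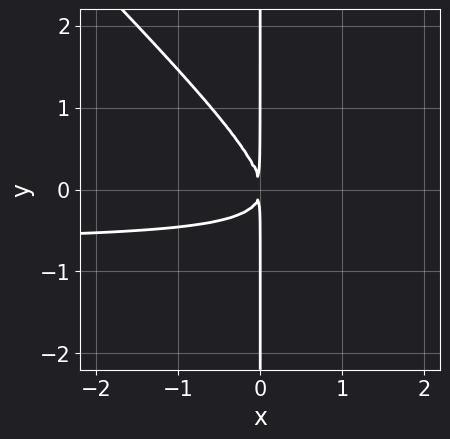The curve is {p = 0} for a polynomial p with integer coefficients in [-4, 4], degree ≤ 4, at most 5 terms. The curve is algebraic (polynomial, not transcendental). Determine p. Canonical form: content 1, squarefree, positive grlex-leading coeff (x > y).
3*x^2*y + 3*x*y^2 + 2*x^2

The degree is 3 — no degree-2 curve has this shape.
From the visible intercepts: every point of the y-axis in the box is on the curve.
Fitting integer coefficients to these (and the overall shape) gives p.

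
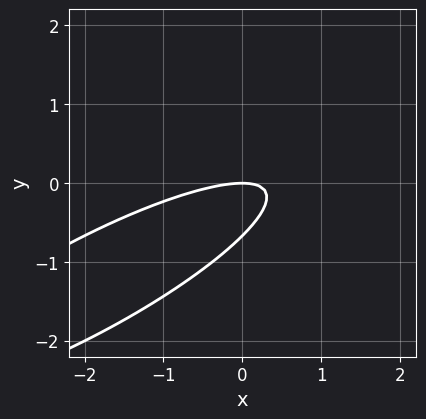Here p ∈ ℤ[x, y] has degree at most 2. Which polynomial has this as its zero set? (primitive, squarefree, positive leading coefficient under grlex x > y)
First, degree: the shape is more complex than any degree-1 curve, so deg p = 2.
Next, from the visible intercepts: it crosses the x-axis at the gridline x = 0; one y-axis crossing is at y = 0.
Finally, assembling these constraints gives the stated polynomial.

x^2 - 3*x*y + 3*y^2 + 2*y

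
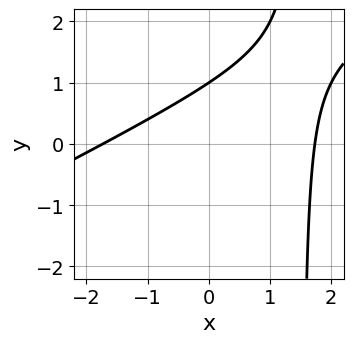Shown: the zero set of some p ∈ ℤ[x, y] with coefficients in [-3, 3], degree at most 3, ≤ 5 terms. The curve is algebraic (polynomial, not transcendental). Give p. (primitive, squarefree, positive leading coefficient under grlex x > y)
x^2 - 2*x*y + 3*y - 3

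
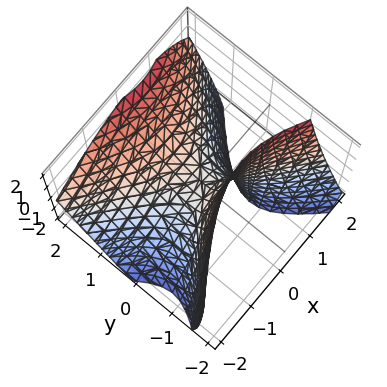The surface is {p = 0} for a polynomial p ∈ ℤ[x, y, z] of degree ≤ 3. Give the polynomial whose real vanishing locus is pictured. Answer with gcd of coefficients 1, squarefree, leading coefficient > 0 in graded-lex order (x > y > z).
2*x^2 - x*z - 3*y^2 + 2*y*z + 2*z

First, the degree is 2 — the shape is more complex than any degree-1 surface.
Then, against the integer gridlines: it meets the x-axis at x = 0 (among the integer gridlines); it crosses the z-axis at the gridline z = 0.
Finally, solving for integer coefficients yields p as stated.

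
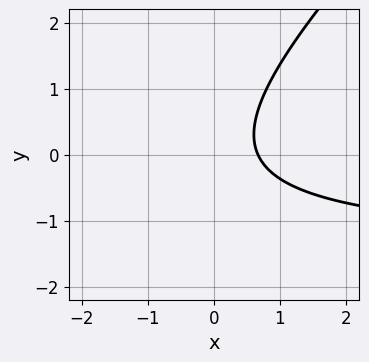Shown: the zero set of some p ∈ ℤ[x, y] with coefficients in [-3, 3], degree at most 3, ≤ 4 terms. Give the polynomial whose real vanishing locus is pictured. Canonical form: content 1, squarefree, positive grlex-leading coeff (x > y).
2*x*y - 2*y^2 + 3*x - 2

First, degree: the shape is more complex than any degree-1 curve, so deg p = 2.
Then, reading off the gridlines: it misses every integer gridline on the y-axis.
Finally, these observations pin down the coefficients.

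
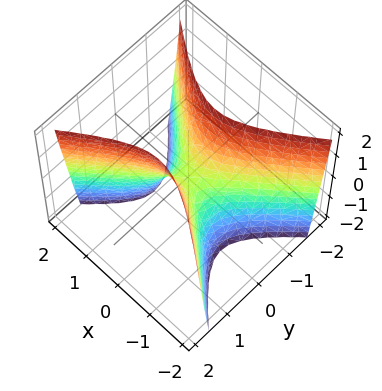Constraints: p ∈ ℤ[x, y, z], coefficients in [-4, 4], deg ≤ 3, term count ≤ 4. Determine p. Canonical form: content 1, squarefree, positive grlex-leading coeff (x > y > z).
2*x^2 - 3*y^2 + z

(a) deg p = 2. A saddle surface; a quadric.
(b) Symmetries: mirror symmetry y ↦ −y ⇒ only even powers of y; it's symmetric under x → −x, forcing even powers of x.
(c) From the visible intercepts: it crosses the z-axis at the gridline z = 0; one y-axis crossing is at y = 0; it meets the x-axis at x = 0 (among the integer gridlines).
(d) The integer polynomial consistent with all of this is the stated p.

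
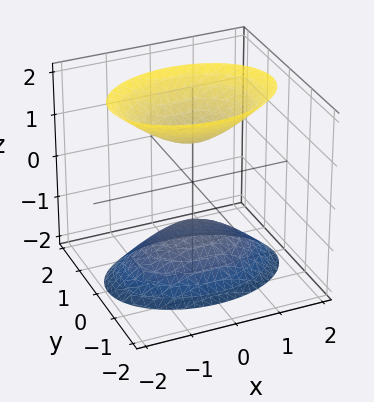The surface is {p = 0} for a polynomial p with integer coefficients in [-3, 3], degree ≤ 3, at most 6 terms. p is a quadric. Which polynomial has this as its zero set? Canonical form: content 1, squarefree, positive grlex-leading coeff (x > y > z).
(a) I count 2 distinct pieces. Treating them together as one polynomial.
(b) Degree: two separate bowl-shaped sheets opening away from each other; a quadric, so deg p = 2.
(c) Symmetries: the z ↦ −z reflection is a symmetry, so z appears only in even powers; it's symmetric under x → −x, forcing even powers of x; the y ↦ −y reflection is a symmetry, so y appears only in even powers.
(d) From the visible intercepts: no y-intercept at any integer in the box; the surface avoids every integer x-axis point in the box; the z-axis gridline crossings are at z ∈ {-1, 1}.
(e) Assembling these constraints gives the stated polynomial.

x^2 + 2*y^2 - z^2 + 1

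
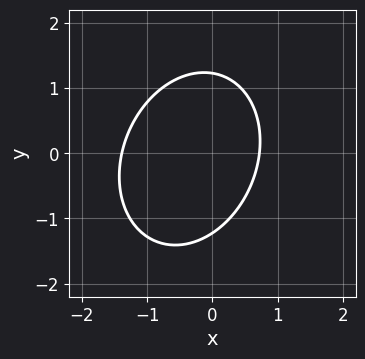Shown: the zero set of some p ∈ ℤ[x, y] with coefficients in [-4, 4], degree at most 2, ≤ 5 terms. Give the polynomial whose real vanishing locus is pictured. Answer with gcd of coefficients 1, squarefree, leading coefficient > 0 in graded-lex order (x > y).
3*x^2 - x*y + 2*y^2 + 2*x - 3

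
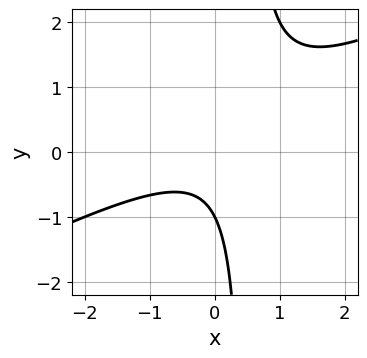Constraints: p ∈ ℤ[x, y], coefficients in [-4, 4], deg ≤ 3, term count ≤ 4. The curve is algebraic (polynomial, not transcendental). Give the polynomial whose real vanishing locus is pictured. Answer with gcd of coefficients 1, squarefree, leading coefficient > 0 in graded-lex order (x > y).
x^2 - 2*x*y + y + 1

First, deg p = 2.
Then, observable constraints: it meets the y-axis at y = -1 (among the integer gridlines); the curve avoids every integer x-axis point in the box.
Finally, the integer polynomial consistent with all of this is the stated p.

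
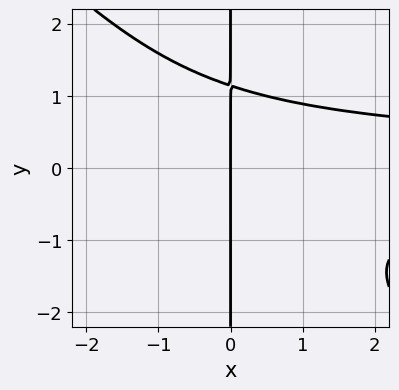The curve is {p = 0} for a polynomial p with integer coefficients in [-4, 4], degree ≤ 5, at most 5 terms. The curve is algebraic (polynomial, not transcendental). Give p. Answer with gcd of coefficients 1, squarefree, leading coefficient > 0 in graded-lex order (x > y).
(a) The degree is 4 — no degree-3 curve has this shape.
(b) Reading off the gridlines: it meets the x-axis at x = 0 (among the integer gridlines); the visible y-axis segment lies entirely on the curve.
(c) Solving for integer coefficients yields p as stated.

2*x^2*y^2 + 2*x*y^3 - 3*x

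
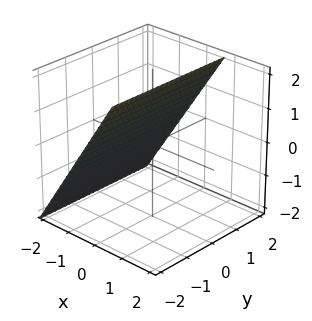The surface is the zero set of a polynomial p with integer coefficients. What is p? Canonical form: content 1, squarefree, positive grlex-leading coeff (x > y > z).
3*x - 2*z + 2

1. The degree is 1 — the surface is flat (a plane).
2. From the axis intercepts and sections: the surface avoids every integer y-axis point in the box; it crosses the z-axis at the gridline z = 1.
3. Fitting integer coefficients to these (and the overall shape) gives p.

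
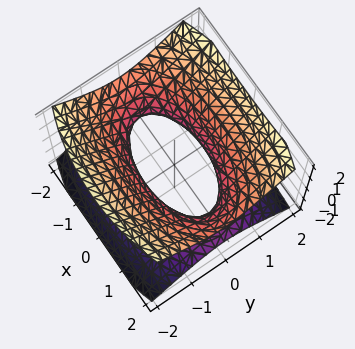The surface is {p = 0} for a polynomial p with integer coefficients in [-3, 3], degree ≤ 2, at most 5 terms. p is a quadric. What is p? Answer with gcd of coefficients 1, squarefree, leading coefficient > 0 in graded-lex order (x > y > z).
x^2 + 3*y^2 - 3*z^2 - 2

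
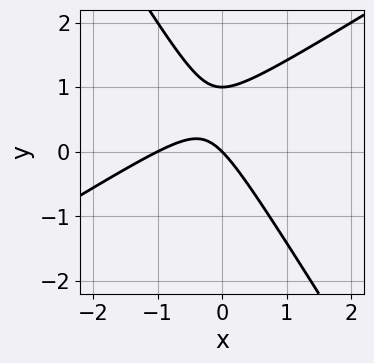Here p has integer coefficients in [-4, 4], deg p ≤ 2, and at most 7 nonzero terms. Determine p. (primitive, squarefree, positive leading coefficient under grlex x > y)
Degree: the shape is more complex than any degree-1 curve, so deg p = 2.
From the visible intercepts: the y-axis gridline crossings are at y ∈ {0, 1}; among the integer gridlines, it crosses the x-axis at x ∈ {-1, 0}.
Fitting integer coefficients to these (and the overall shape) gives p.

x^2 - x*y - y^2 + x + y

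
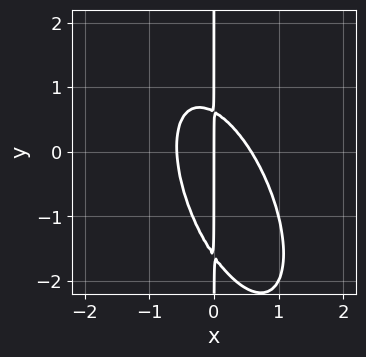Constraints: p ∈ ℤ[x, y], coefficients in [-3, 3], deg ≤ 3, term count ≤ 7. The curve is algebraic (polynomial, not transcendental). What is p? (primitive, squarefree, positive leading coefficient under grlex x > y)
(a) The degree is 3 — no degree-2 curve has this shape.
(b) Against the integer gridlines: the visible y-axis segment lies entirely on the curve; it meets the x-axis at x = 0 (among the integer gridlines).
(c) These observations pin down the coefficients.

3*x^3 + 2*x^2*y + x*y^2 + x*y - x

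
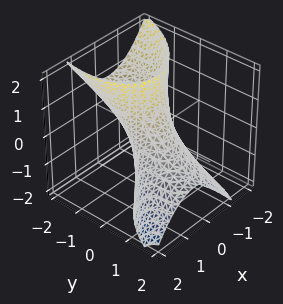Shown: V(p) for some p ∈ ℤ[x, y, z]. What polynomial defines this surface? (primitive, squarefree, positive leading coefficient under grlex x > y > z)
2*x^2 - x*y + y^2 + 2*y*z - 1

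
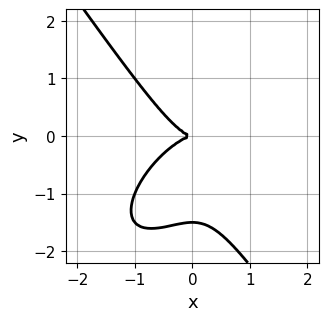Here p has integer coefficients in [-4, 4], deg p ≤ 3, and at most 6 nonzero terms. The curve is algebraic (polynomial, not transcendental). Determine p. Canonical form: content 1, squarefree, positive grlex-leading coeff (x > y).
deg p = 3.
Against the integer gridlines: one x-axis crossing is at x = 0; one y-axis crossing is at y = 0.
Matching integer coefficients to the picture gives p.

3*x^3 - 2*x^2*y + 2*y^3 + 3*y^2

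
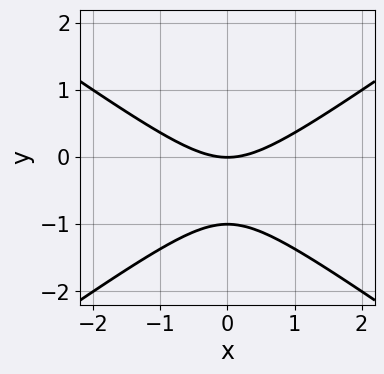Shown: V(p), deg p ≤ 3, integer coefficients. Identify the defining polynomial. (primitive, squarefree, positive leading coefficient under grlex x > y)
x^2 - 2*y^2 - 2*y

1. Degree: no degree-1 curve has this shape, so deg p = 2.
2. Symmetries: the x ↦ −x reflection is a symmetry, so x appears only in even powers.
3. From the axis intercepts and sections: among the integer gridlines, it crosses the y-axis at y ∈ {-1, 0}; one x-axis crossing is at x = 0.
4. Matching integer coefficients to the picture gives p.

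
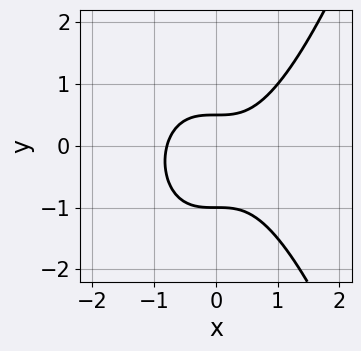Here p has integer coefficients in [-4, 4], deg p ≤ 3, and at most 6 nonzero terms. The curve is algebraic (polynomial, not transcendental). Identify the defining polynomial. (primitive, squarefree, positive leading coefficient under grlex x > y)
2*x^3 - 2*y^2 - y + 1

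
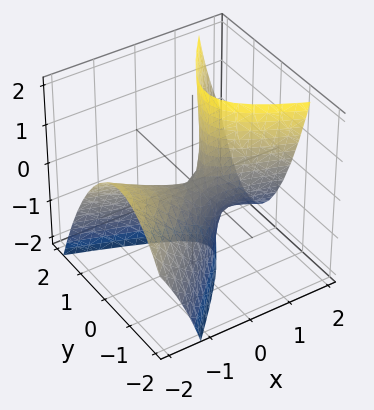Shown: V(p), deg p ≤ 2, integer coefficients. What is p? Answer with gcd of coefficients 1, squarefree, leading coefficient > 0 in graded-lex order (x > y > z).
x^2 + 2*x*y + 2*x*z - 3*y^2 - z

The degree is 2 — the shape is more complex than any degree-1 surface.
Reading off the gridlines: it crosses the z-axis at the gridline z = 0; one y-axis crossing is at y = 0.
Matching integer coefficients to the picture gives p.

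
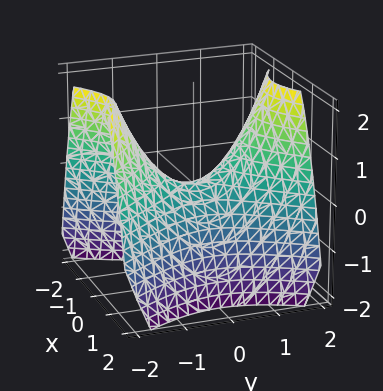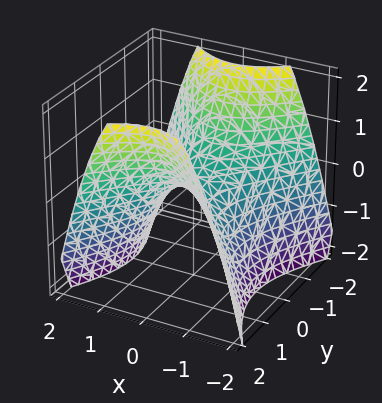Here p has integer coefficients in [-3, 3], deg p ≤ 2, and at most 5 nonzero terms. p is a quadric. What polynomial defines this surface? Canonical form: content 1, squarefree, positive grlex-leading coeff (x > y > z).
(a) The degree is 2 — a hyperbolic paraboloid; a quadric.
(b) Symmetries: it's symmetric under y → −y, forcing even powers of y; it's symmetric under x → −x, forcing even powers of x.
(c) Observable constraints: one y-axis crossing is at y = 0; it crosses the z-axis at the gridline z = 0.
(d) Together with the visible shape, these determine p as stated.

3*x^2 - 2*y^2 + 3*z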